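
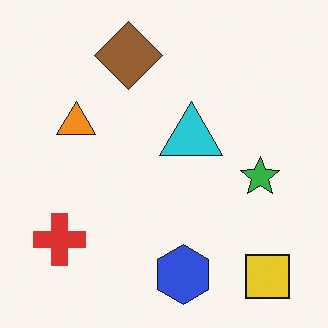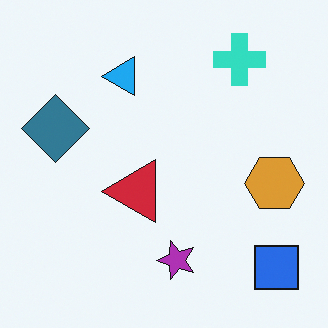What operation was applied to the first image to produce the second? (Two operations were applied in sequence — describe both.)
The second image is the first hue-shifted by a large amount, then transposed (reflected across the top-left ↔ bottom-right diagonal).

Every shape's color has rotated by the same amount around the hue wheel — a uniform hue shift. Shapes have swapped their row and column positions — what was in the top-right is now in the bottom-left — a diagonal reflection.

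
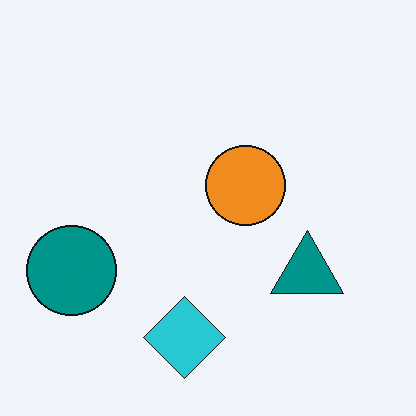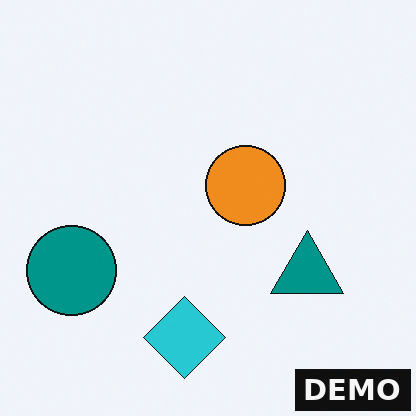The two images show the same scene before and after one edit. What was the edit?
The transformation is: watermarked with the text "DEMO" in the lower-right corner.

A dark label reading "DEMO" appears in the lower-right corner.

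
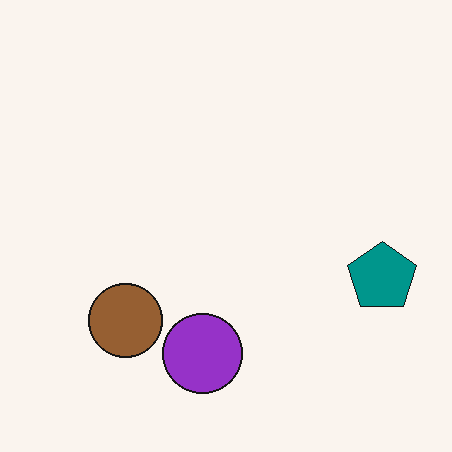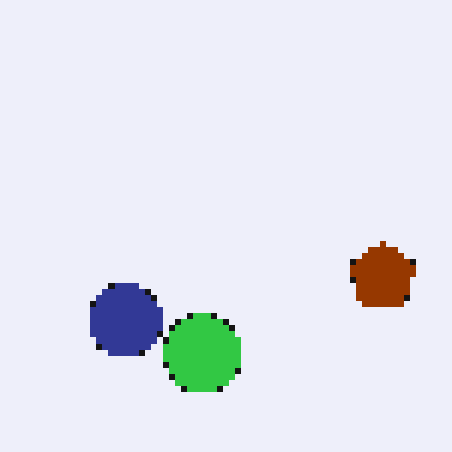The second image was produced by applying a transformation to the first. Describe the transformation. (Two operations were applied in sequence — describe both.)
This is the original image moderately pixelated, then hue-shifted by a large amount.

Shapes are reduced to large square blocks; fine edges and outlines are lost — a downscale-then-upscale (mosaic) effect. Every shape's color has rotated by the same amount around the hue wheel — a uniform hue shift.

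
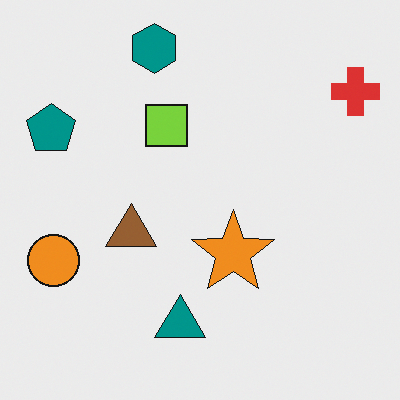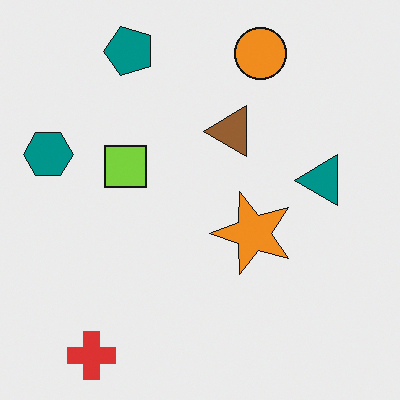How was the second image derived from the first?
The image was transposed (reflected across the top-left ↔ bottom-right diagonal).

Shapes have swapped their row and column positions — what was in the top-right is now in the bottom-left — a diagonal reflection.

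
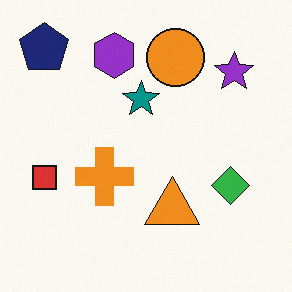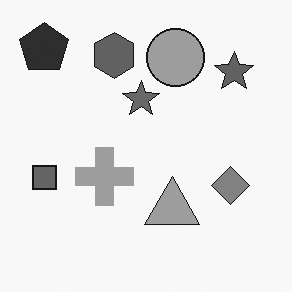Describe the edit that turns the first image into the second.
Converted to grayscale.

All color is removed — every shape is now a shade of grey.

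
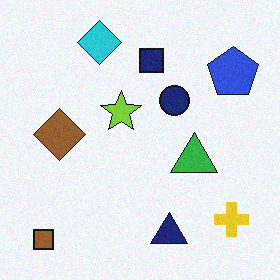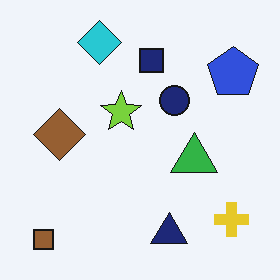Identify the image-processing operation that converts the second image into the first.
This is the original image degraded with subtle gaussian noise.

Random speckle covers the whole image, including the flat background.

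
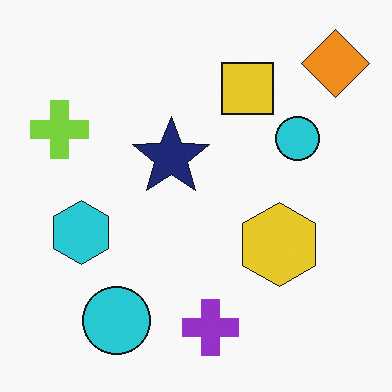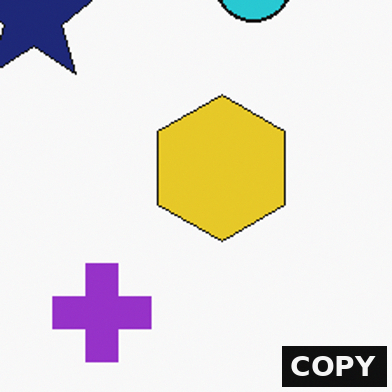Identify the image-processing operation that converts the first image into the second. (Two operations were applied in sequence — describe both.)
The transformation is: cropped to a noticeably smaller region and rescaled, then watermarked with the text "COPY" in the lower-right corner.

The visible shapes are larger and the field of view is narrower; shapes near the original edges may be partly or wholly outside the frame — a crop-and-rescale. A dark label reading "COPY" appears in the lower-right corner.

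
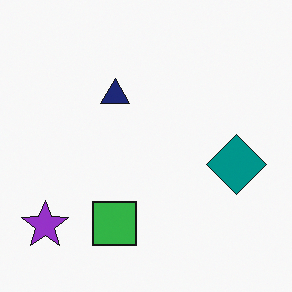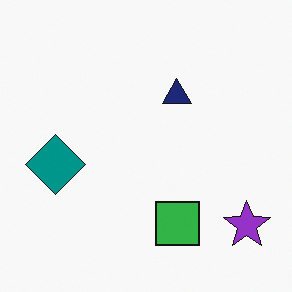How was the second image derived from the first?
The second image is the first flipped horizontally (left ↔ right).

The purple star is in the bottom-left of the first image and the bottom-right of the second — shapes on opposite sides of the vertical midline have swapped in a mirror flip.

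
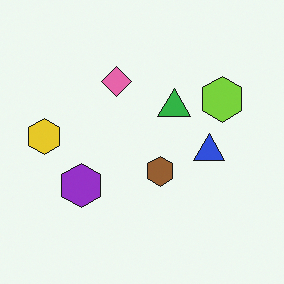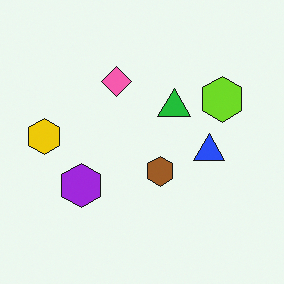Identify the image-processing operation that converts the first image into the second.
This is the original image slightly oversaturated.

All colors are more vivid — a global saturation change.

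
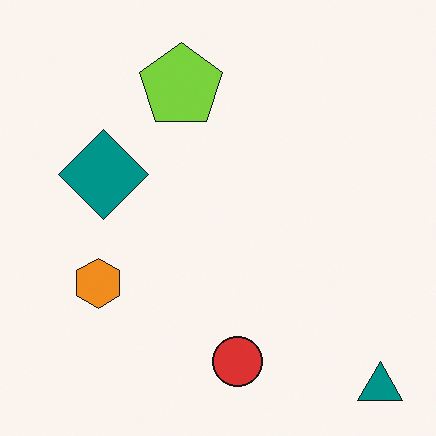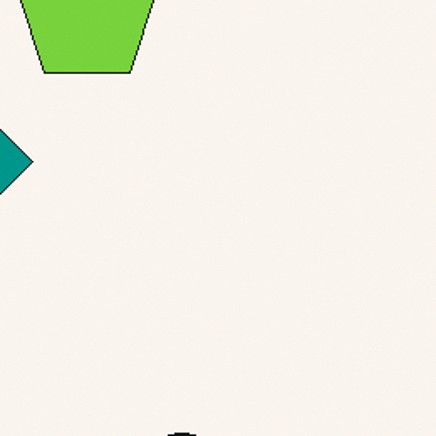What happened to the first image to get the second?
It was cropped tightly and scaled back up.

The visible shapes are larger and the field of view is narrower; shapes near the original edges may be partly or wholly outside the frame — a crop-and-rescale.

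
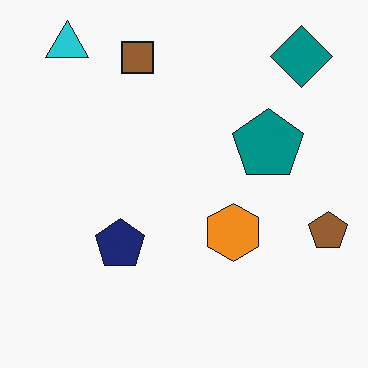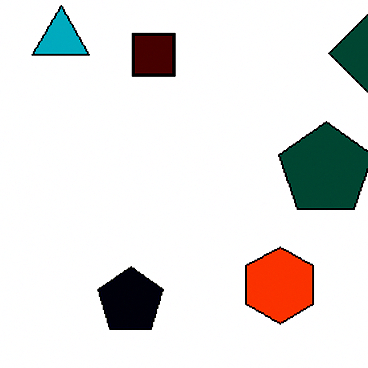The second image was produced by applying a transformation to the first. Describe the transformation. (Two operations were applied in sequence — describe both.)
The transformation is: cropped slightly and scaled back up, then given much higher contrast.

The visible shapes are larger and the field of view is narrower; shapes near the original edges may be partly or wholly outside the frame — a crop-and-rescale. Tones are pushed away from mid-grey across the whole image — a global contrast change.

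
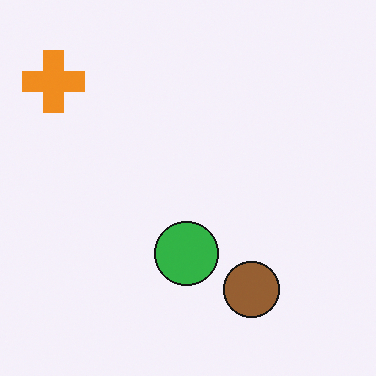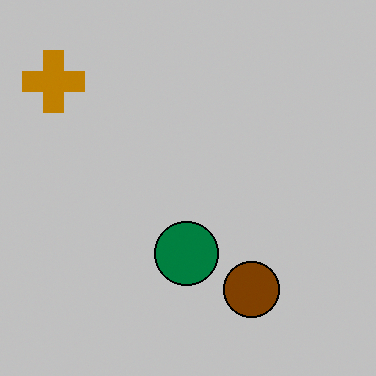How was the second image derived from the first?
Heavily posterized to just a handful of flat colors.

Each flat color has snapped to a coarser quantized level — most visibly, the near-white background has dropped to a flat grey.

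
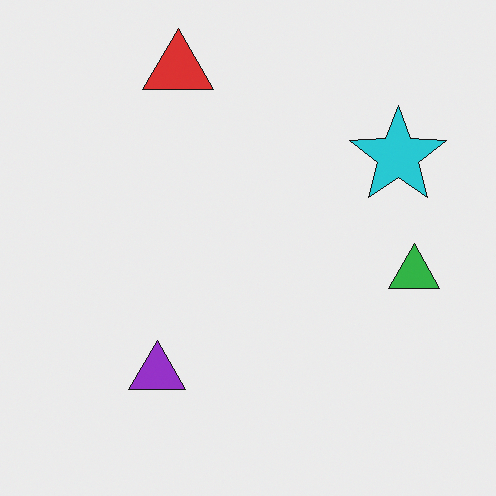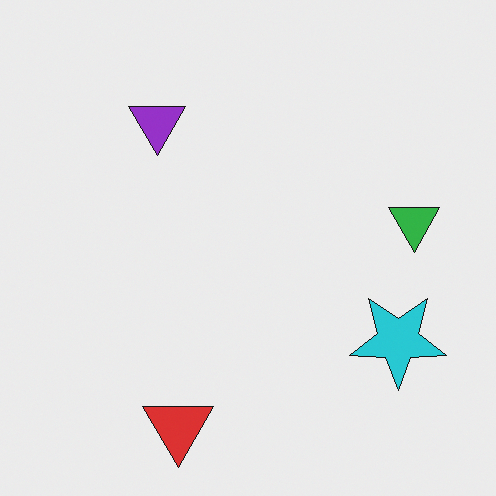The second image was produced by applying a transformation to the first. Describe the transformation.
The second image is the first flipped vertically (top ↔ bottom).

The red triangle is in the top of the first image and the bottom of the second — shapes on opposite sides of the horizontal midline have swapped in a mirror flip.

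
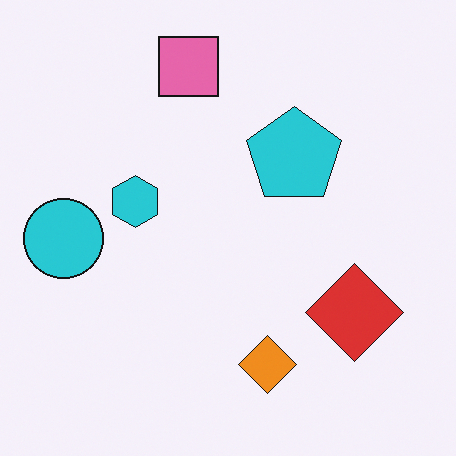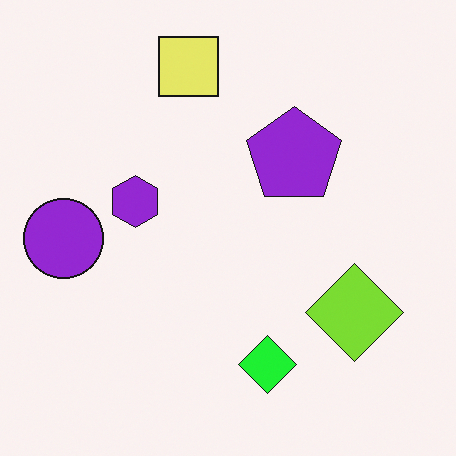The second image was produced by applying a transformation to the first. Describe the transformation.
The second image is the first hue-shifted through roughly a third of the color wheel.

Every shape's color has rotated by the same amount around the hue wheel — a uniform hue shift.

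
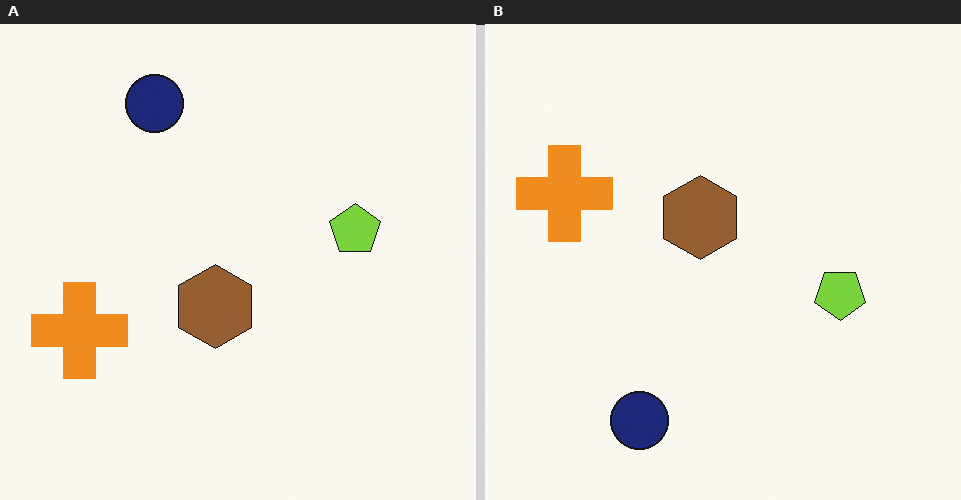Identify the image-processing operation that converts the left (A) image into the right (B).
The transformation is: flipped vertically (top ↔ bottom).

The navy circle is in the top-left of the left (A) image and the bottom-left of the right (B) — shapes on opposite sides of the horizontal midline have swapped in a mirror flip.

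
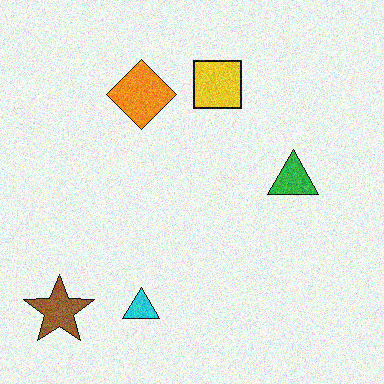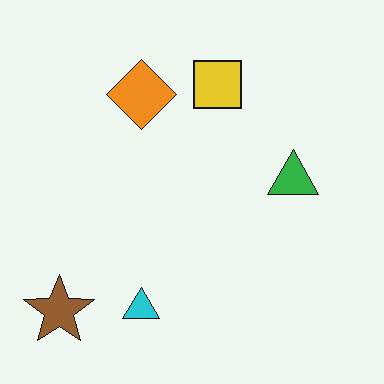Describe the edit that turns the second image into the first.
Degraded with moderate additive noise.

Random speckle covers the whole image, including the flat background.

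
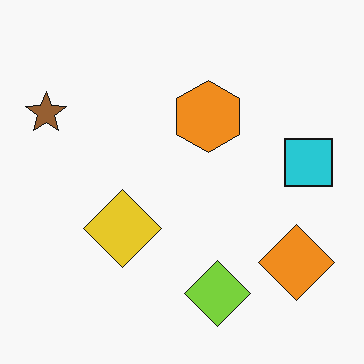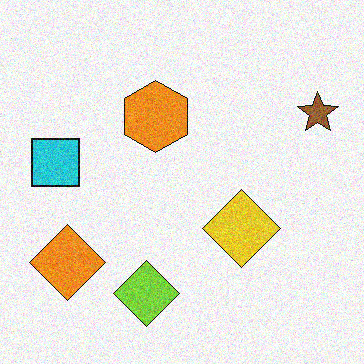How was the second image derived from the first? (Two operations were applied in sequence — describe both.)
The image was flipped horizontally (left ↔ right), then degraded with moderate additive noise.

The brown star is in the top-left of the first image and the top-right of the second — shapes on opposite sides of the vertical midline have swapped in a mirror flip. Random speckle covers the whole image, including the flat background.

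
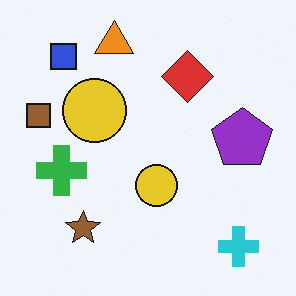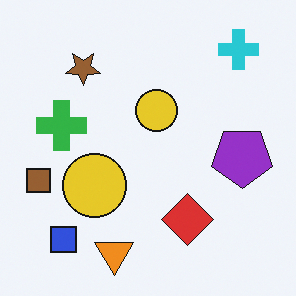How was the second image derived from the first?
The transformation is: flipped vertically (top ↔ bottom).

The orange triangle is in the top of the first image and the bottom of the second — shapes on opposite sides of the horizontal midline have swapped in a mirror flip.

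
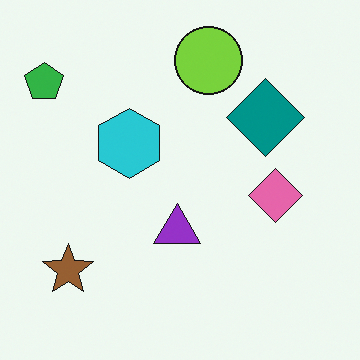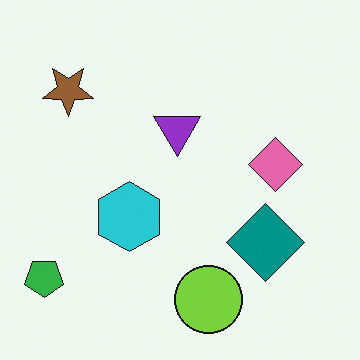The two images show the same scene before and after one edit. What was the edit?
This is the original image flipped vertically (top ↔ bottom).

The lime circle is in the top of the first image and the bottom of the second — shapes on opposite sides of the horizontal midline have swapped in a mirror flip.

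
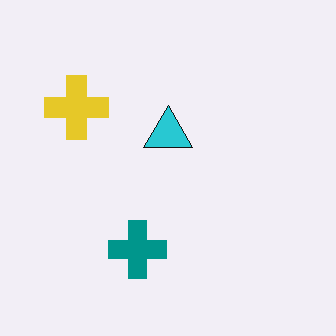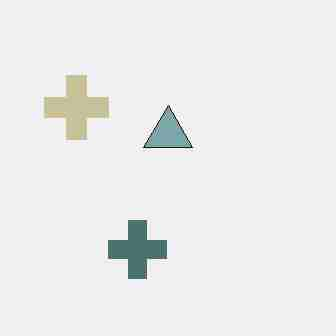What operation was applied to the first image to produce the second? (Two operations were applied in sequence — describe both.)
It was heavily desaturated, then degraded with heavy JPEG compression.

All colors are more muted and greyish — a global saturation change. Blocky 8×8 compression artifacts appear around shape edges and the flat background shows ringing — characteristic JPEG degradation.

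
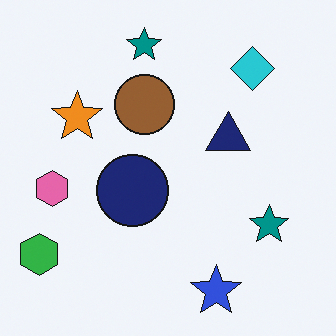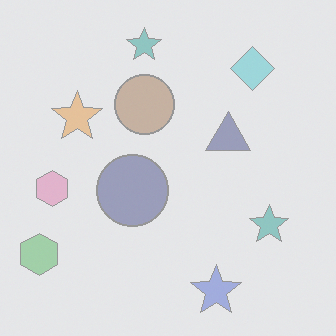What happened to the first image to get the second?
This is the original image washed out (contrast reduced).

Tones are pushed toward mid-grey across the whole image — a global contrast change.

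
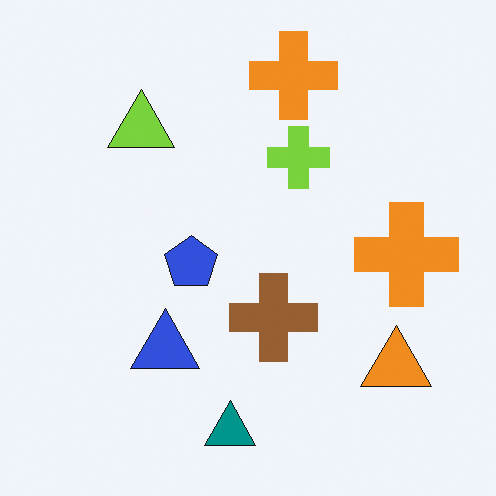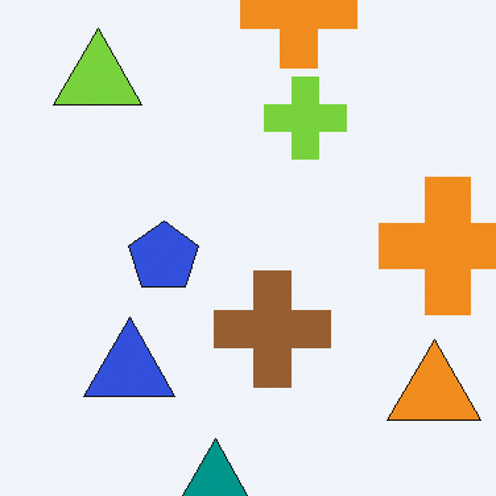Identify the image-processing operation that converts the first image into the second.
The transformation is: cropped to a modestly smaller region and rescaled.

The visible shapes are larger and the field of view is narrower; shapes near the original edges may be partly or wholly outside the frame — a crop-and-rescale.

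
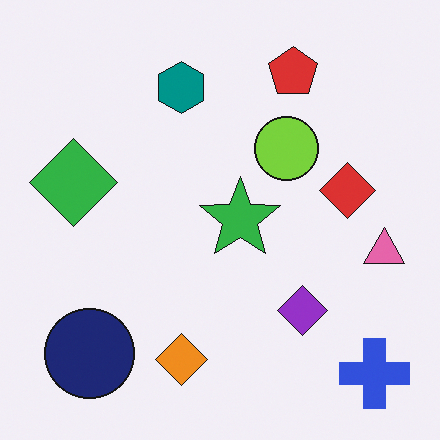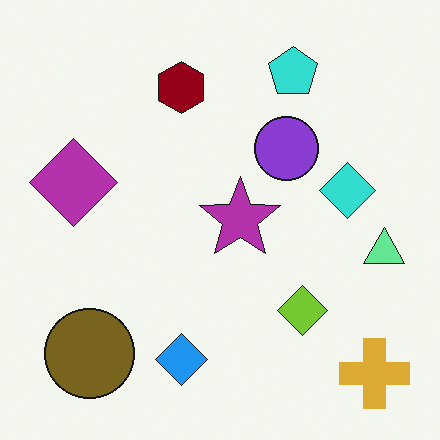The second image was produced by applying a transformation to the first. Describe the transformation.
Hue-shifted by a large amount.

Every shape's color has rotated by the same amount around the hue wheel — a uniform hue shift.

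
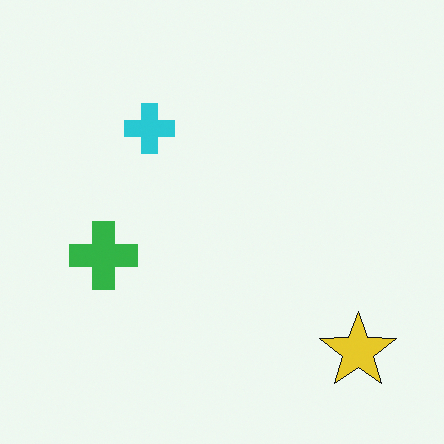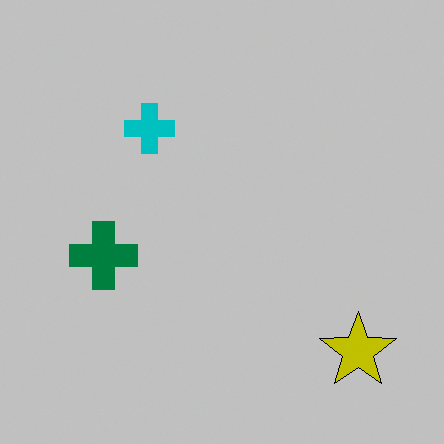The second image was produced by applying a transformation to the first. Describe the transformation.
The transformation is: heavily posterized to just a handful of flat colors.

Each flat color has snapped to a coarser quantized level — most visibly, the near-white background has dropped to a flat grey.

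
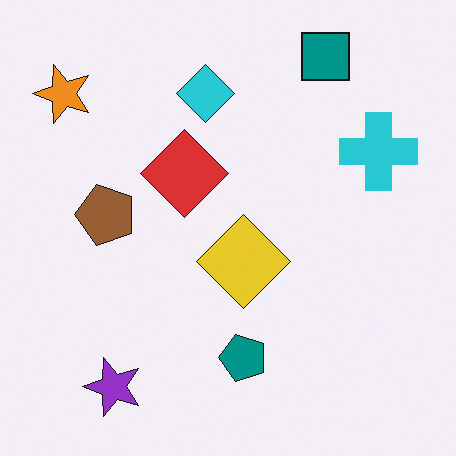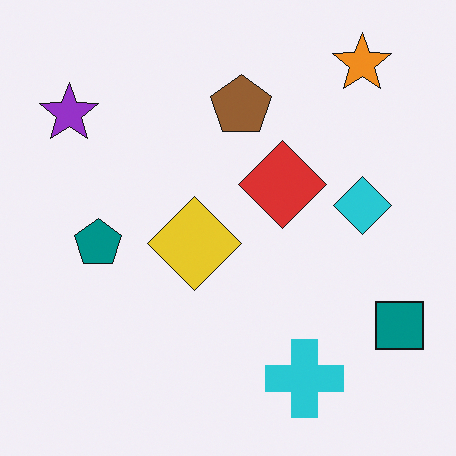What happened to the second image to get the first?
The transformation is: rotated 90° counter-clockwise.

The orange star sits in the top-right of the second image and the top-left of the first — consistent with a whole-image 90° counter-clockwise rotation.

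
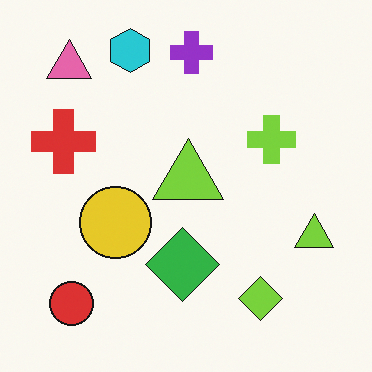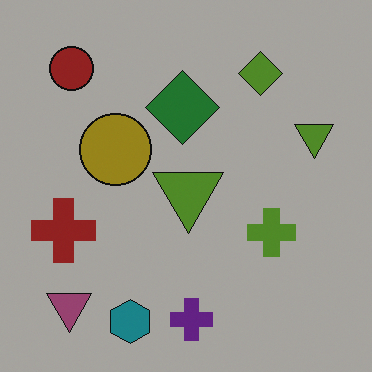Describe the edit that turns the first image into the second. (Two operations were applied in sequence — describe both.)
The second image is the first substantially darkened, then flipped vertically (top ↔ bottom).

Every pixel — background and shapes alike — is uniformly darkened. The cyan hexagon is in the top of the first image and the bottom of the second — shapes on opposite sides of the horizontal midline have swapped in a mirror flip.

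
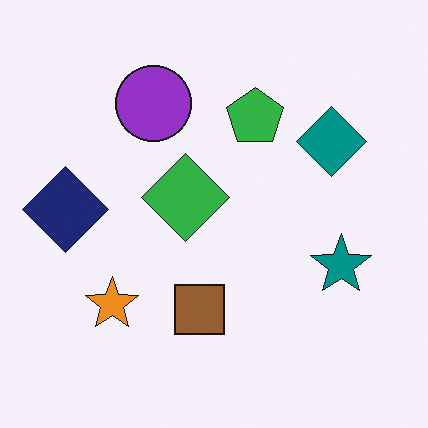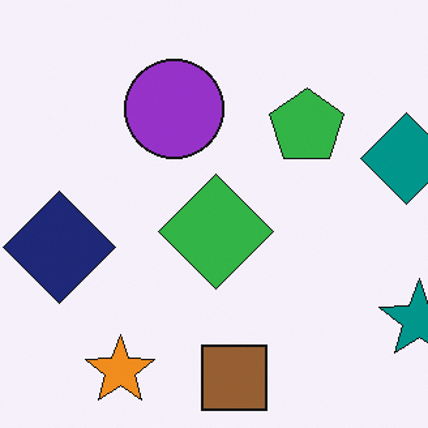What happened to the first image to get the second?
It was cropped to a modestly smaller region and rescaled.

The visible shapes are larger and the field of view is narrower; shapes near the original edges may be partly or wholly outside the frame — a crop-and-rescale.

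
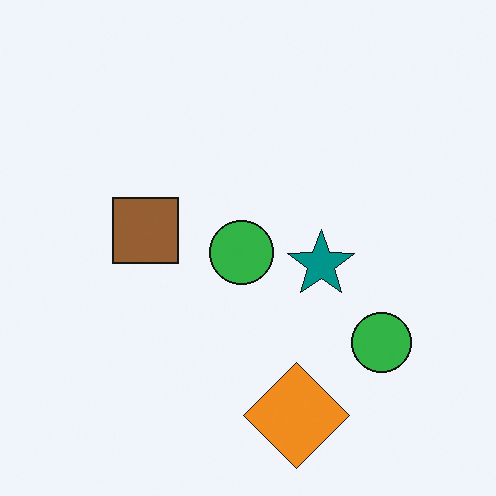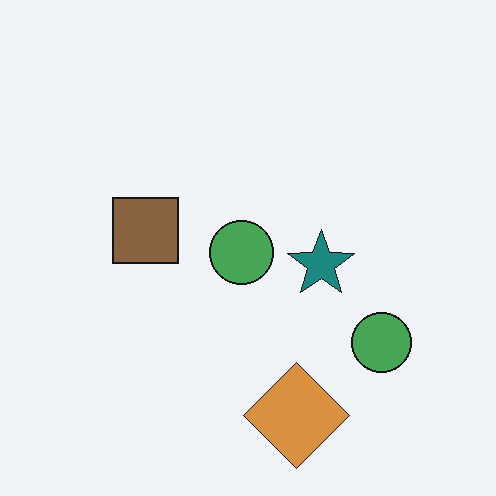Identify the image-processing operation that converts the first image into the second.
It was slightly desaturated.

All colors are more muted and greyish — a global saturation change.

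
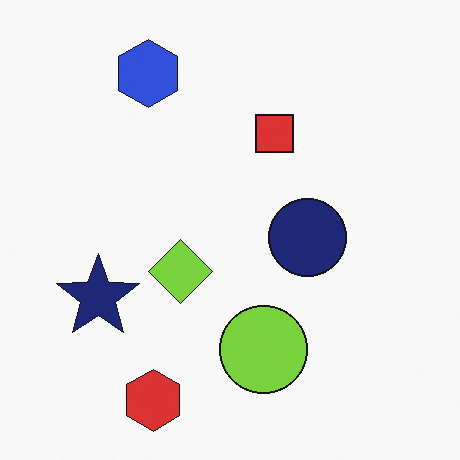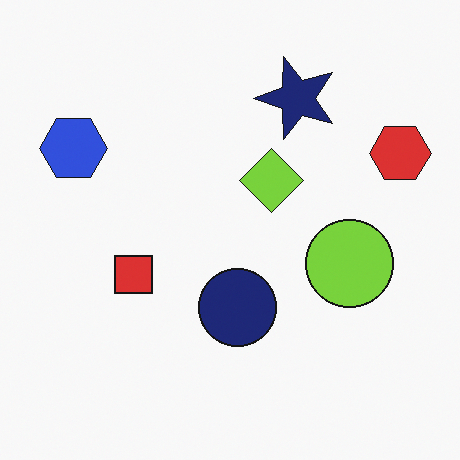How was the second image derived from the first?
The transformation is: transposed (reflected across the top-left ↔ bottom-right diagonal).

Shapes have swapped their row and column positions — what was in the top-right is now in the bottom-left — a diagonal reflection.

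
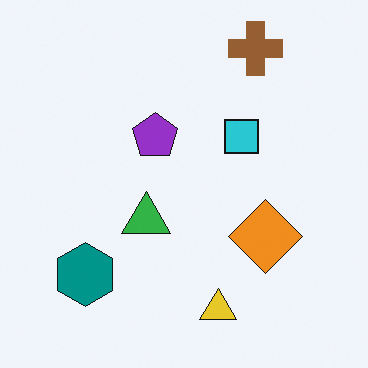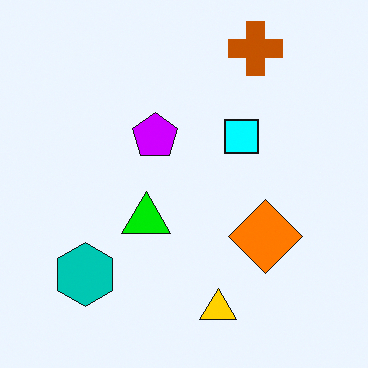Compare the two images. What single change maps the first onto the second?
The transformation is: heavily oversaturated.

All colors are more vivid — a global saturation change.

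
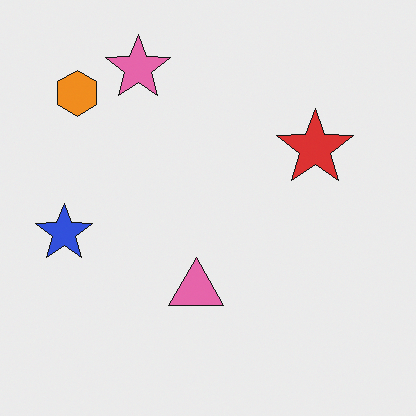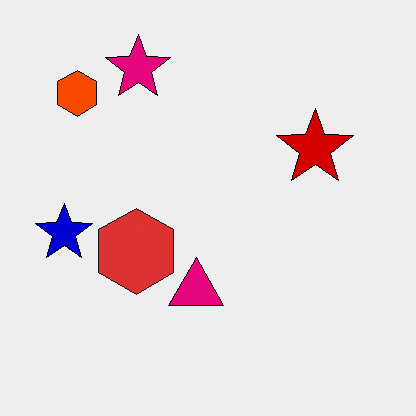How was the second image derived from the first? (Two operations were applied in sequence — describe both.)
This is the original image boosted in contrast, then overlaid with an additional red hexagon.

Tones are pushed away from mid-grey across the whole image — a global contrast change. A red hexagon appears in the second image that is absent from the first.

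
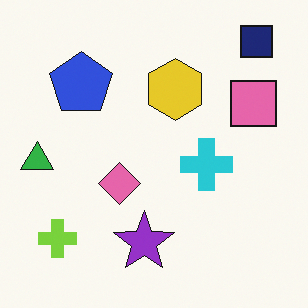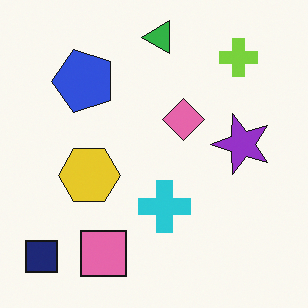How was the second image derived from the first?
The image was transposed (reflected across the top-left ↔ bottom-right diagonal).

Shapes have swapped their row and column positions — what was in the top-right is now in the bottom-left — a diagonal reflection.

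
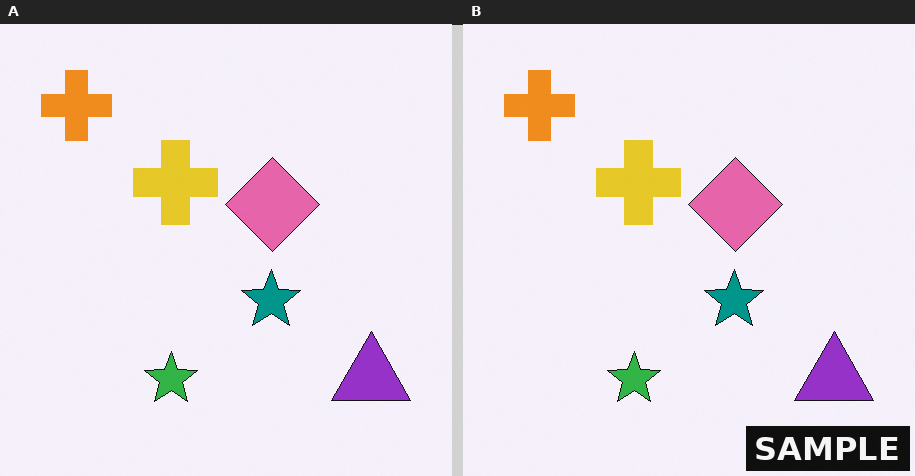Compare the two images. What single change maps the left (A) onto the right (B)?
The image was watermarked with the text "SAMPLE" in the lower-right corner.

A dark label reading "SAMPLE" appears in the lower-right corner.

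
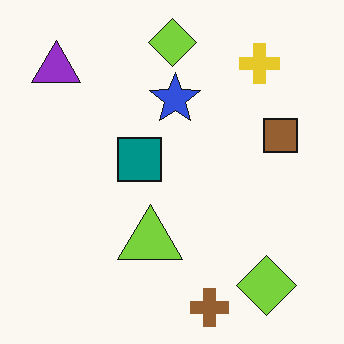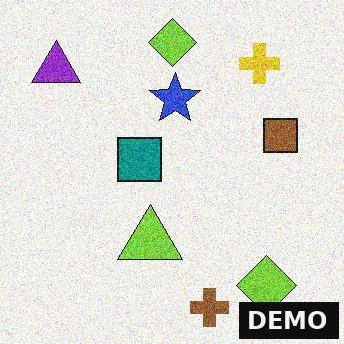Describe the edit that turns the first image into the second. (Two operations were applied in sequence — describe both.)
It was degraded with a thick layer of grain, then watermarked with the text "DEMO" in the lower-right corner.

Random speckle covers the whole image, including the flat background. A dark label reading "DEMO" appears in the lower-right corner.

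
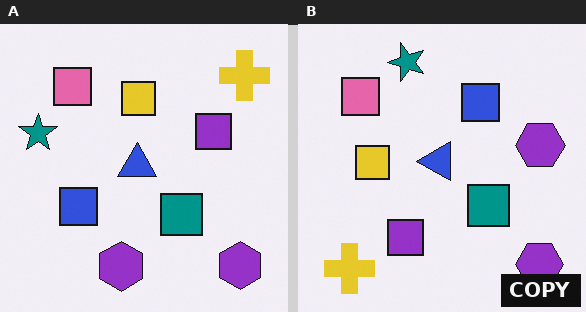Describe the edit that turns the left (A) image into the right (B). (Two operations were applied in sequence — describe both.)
Transposed (reflected across the top-left ↔ bottom-right diagonal), then watermarked with the text "COPY" in the lower-right corner.

Shapes have swapped their row and column positions — what was in the top-right is now in the bottom-left — a diagonal reflection. A dark label reading "COPY" appears in the lower-right corner.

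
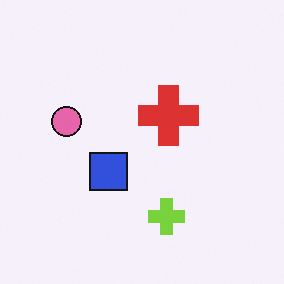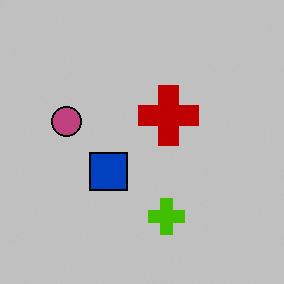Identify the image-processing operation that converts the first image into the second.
The transformation is: heavily posterized to just a handful of flat colors.

Each flat color has snapped to a coarser quantized level — most visibly, the near-white background has dropped to a flat grey.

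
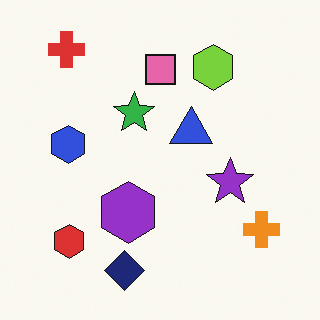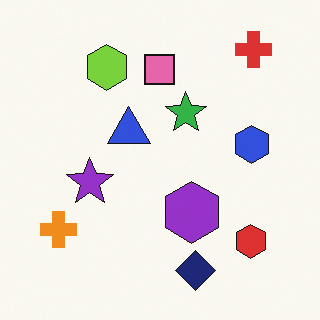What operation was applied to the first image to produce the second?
It was flipped horizontally (left ↔ right).

The orange cross is in the bottom-right of the first image and the bottom-left of the second — shapes on opposite sides of the vertical midline have swapped in a mirror flip.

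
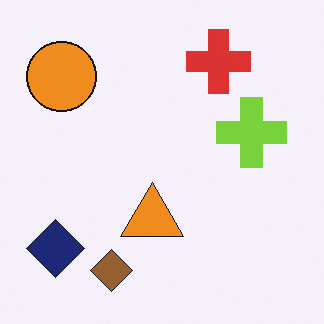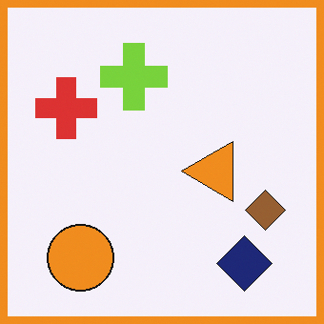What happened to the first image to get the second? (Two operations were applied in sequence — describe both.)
The second image is the first rotated 90° counter-clockwise, then framed with a orange border.

The navy diamond sits in the bottom-left of the first image and the bottom-right of the second — consistent with a whole-image 90° counter-clockwise rotation. A solid orange frame runs around the edge of the second image, with the content slightly shrunk inside it.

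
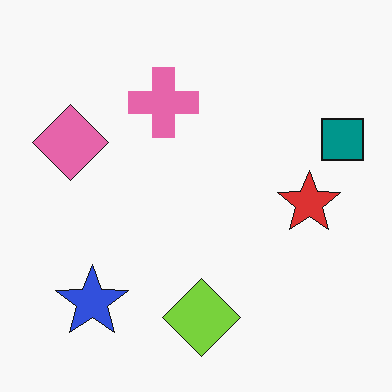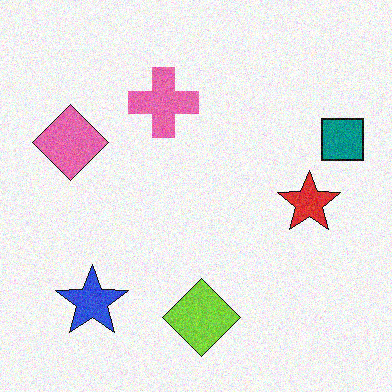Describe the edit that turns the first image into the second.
The transformation is: degraded with visible gaussian noise.

Random speckle covers the whole image, including the flat background.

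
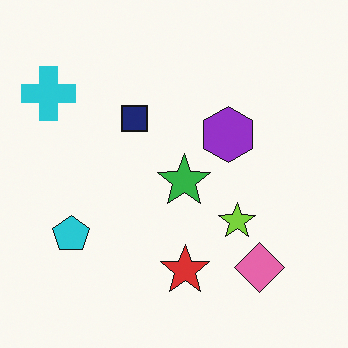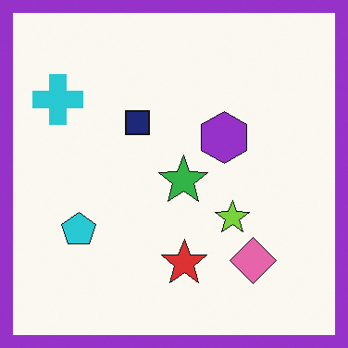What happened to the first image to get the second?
This is the original image framed with a purple border.

A solid purple frame runs around the edge of the second image, with the content slightly shrunk inside it.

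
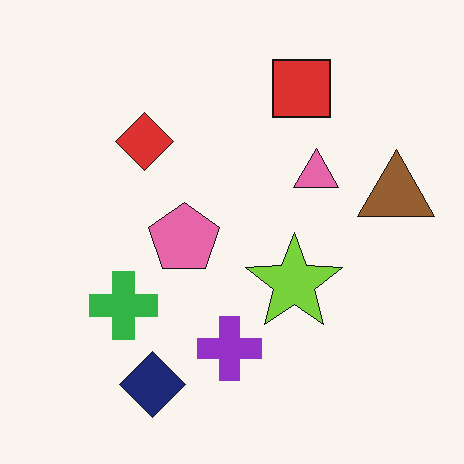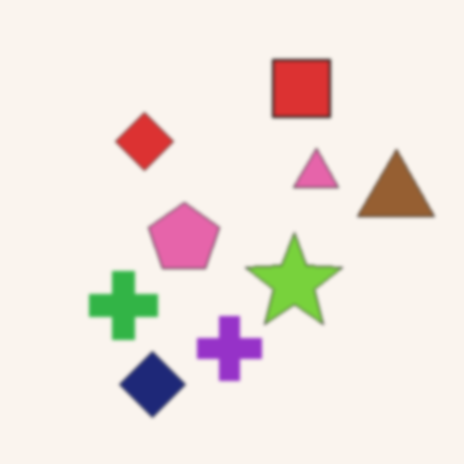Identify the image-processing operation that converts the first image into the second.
This is the original image lightly blurred.

Shape edges and outlines are uniformly softened across the whole image.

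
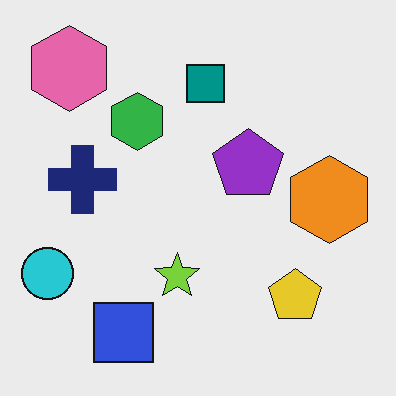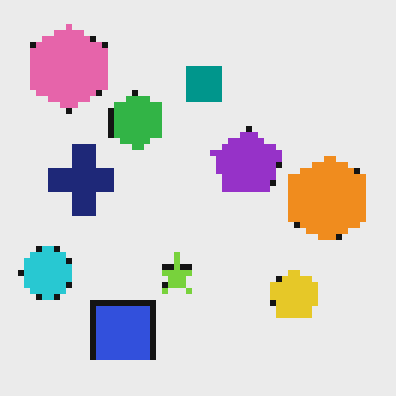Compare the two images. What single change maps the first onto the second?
The second image is the first moderately pixelated.

Shapes are reduced to large square blocks; fine edges and outlines are lost — a downscale-then-upscale (mosaic) effect.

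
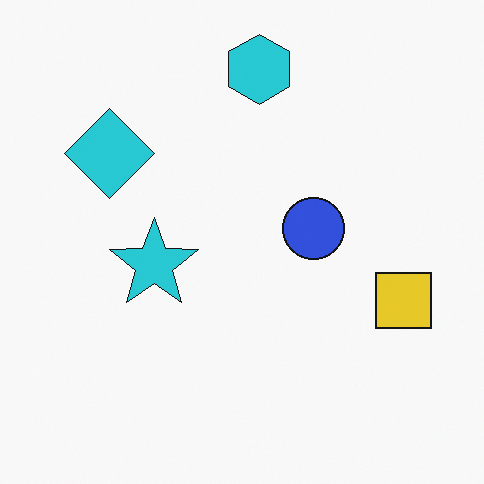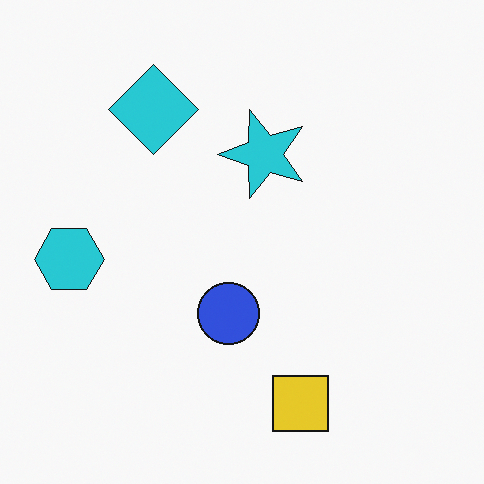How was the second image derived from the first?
The transformation is: transposed (reflected across the top-left ↔ bottom-right diagonal).

Shapes have swapped their row and column positions — what was in the top-right is now in the bottom-left — a diagonal reflection.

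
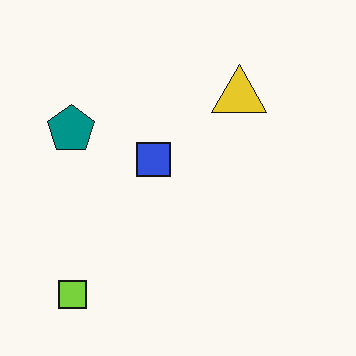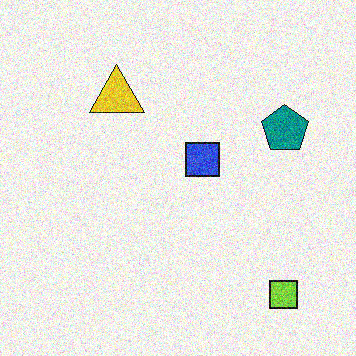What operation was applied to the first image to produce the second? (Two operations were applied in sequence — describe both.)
The second image is the first flipped horizontally (left ↔ right), then degraded with a thick layer of grain.

The teal pentagon is in the left of the first image and the right of the second — shapes on opposite sides of the vertical midline have swapped in a mirror flip. Random speckle covers the whole image, including the flat background.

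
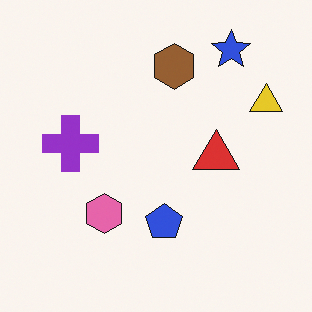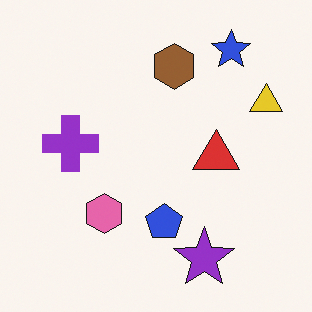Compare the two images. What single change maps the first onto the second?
The second image is the first overlaid with an additional purple star.

A purple star appears in the second image that is absent from the first.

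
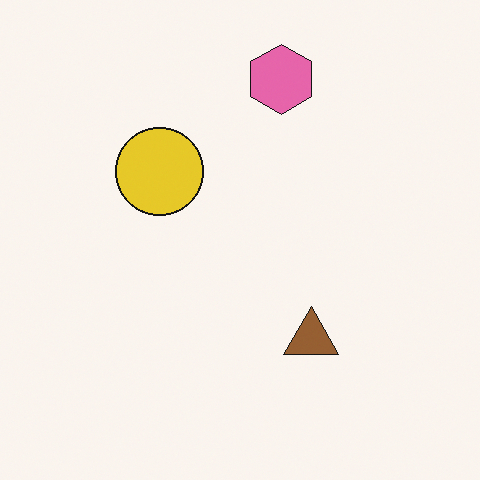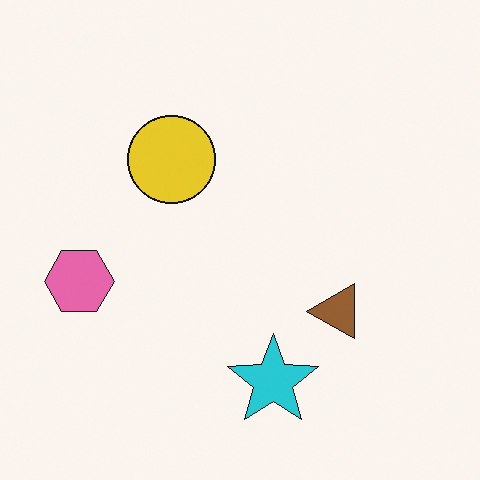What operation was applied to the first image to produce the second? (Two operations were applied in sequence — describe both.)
The transformation is: transposed (reflected across the top-left ↔ bottom-right diagonal), then overlaid with an additional cyan star.

Shapes have swapped their row and column positions — what was in the top-right is now in the bottom-left — a diagonal reflection. A cyan star appears in the second image that is absent from the first.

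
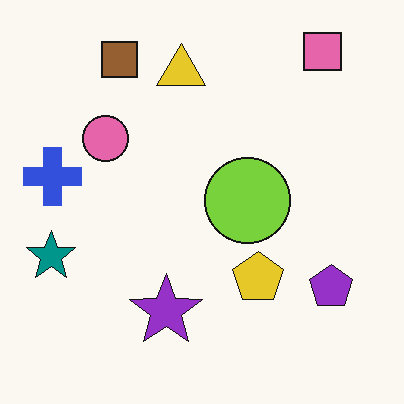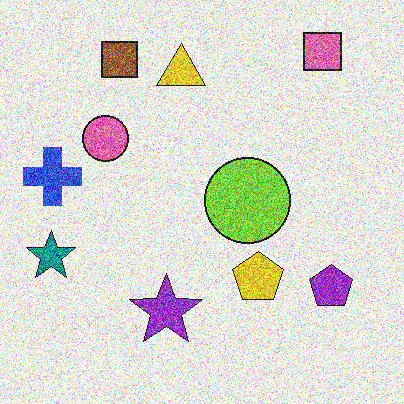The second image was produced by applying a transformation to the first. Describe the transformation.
This is the original image degraded with heavy additive noise.

Random speckle covers the whole image, including the flat background.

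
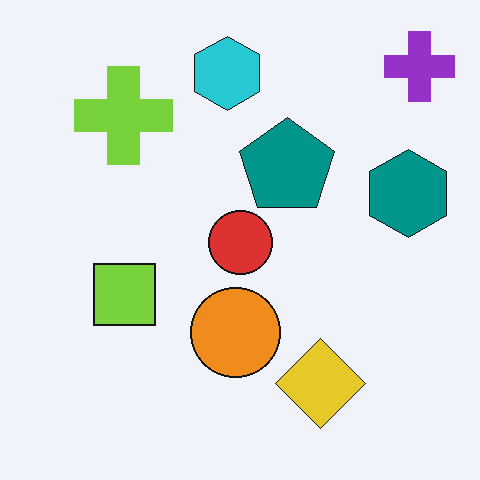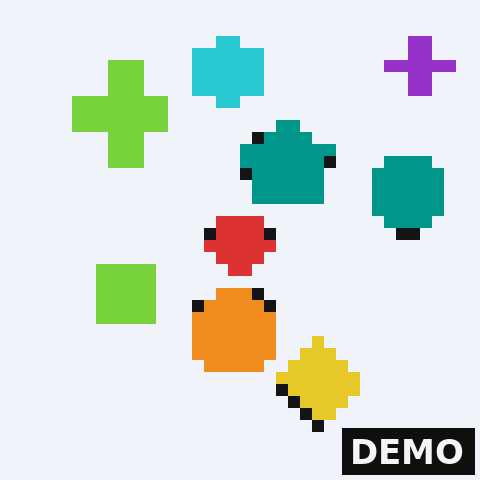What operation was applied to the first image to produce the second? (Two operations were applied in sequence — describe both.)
The image was coarsely pixelated, then watermarked with the text "DEMO" in the lower-right corner.

Shapes are reduced to large square blocks; fine edges and outlines are lost — a downscale-then-upscale (mosaic) effect. A dark label reading "DEMO" appears in the lower-right corner.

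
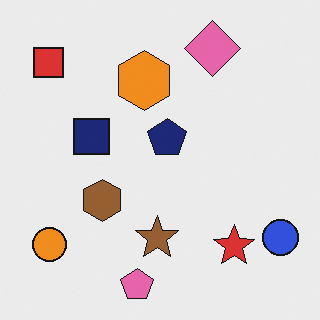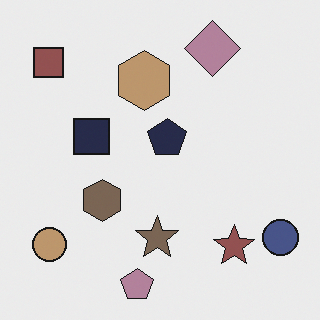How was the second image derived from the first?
The transformation is: made much more muted (saturation change).

All colors are more muted and greyish — a global saturation change.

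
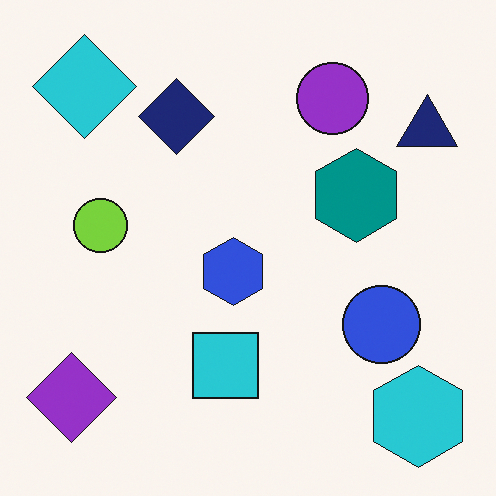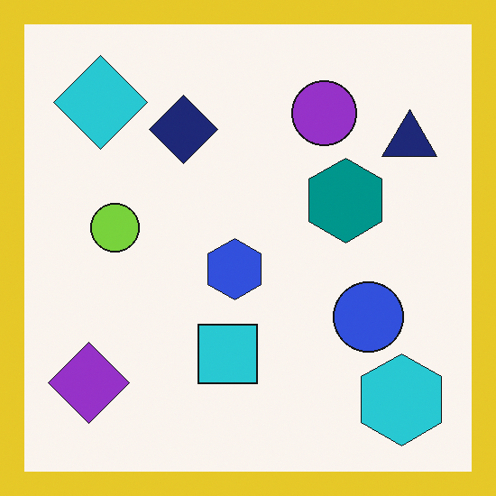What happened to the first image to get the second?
Framed with a yellow border.

A solid yellow frame runs around the edge of the second image, with the content slightly shrunk inside it.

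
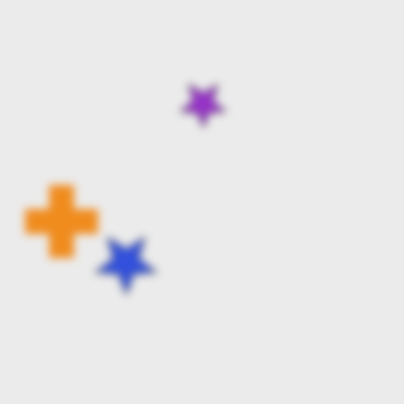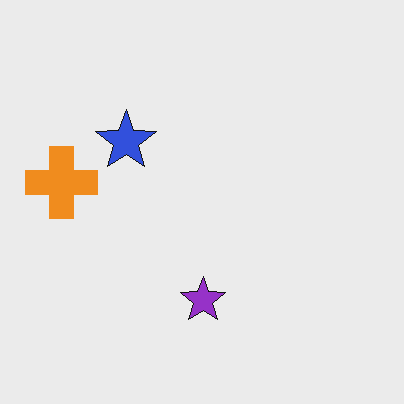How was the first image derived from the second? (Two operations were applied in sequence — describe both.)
It was flipped vertically (top ↔ bottom), then moderately blurred.

The purple star is in the bottom of the second image and the top of the first — shapes on opposite sides of the horizontal midline have swapped in a mirror flip. Shape edges and outlines are uniformly softened across the whole image.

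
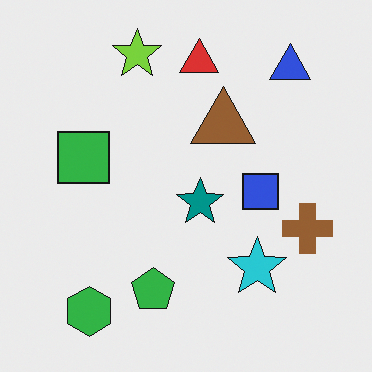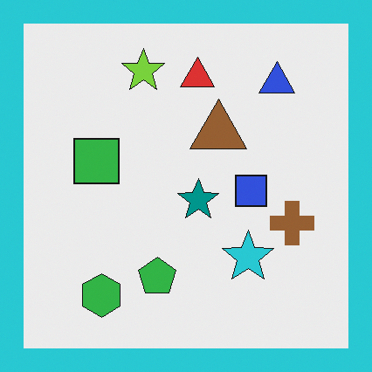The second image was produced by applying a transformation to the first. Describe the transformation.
The image was framed with a cyan border.

A solid cyan frame runs around the edge of the second image, with the content slightly shrunk inside it.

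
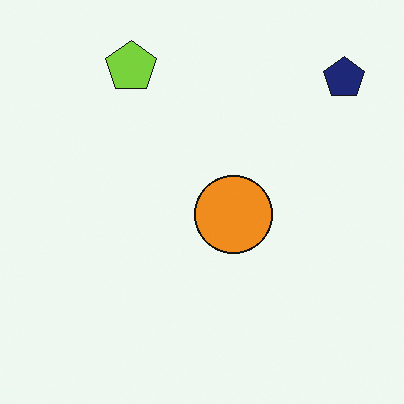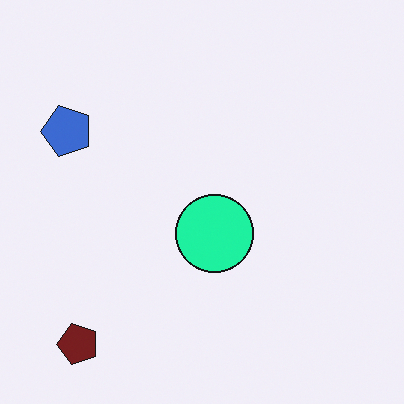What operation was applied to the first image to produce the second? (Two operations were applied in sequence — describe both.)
The second image is the first hue-shifted by a moderate amount, then transposed (reflected across the top-left ↔ bottom-right diagonal).

Every shape's color has rotated by the same amount around the hue wheel — a uniform hue shift. Shapes have swapped their row and column positions — what was in the top-right is now in the bottom-left — a diagonal reflection.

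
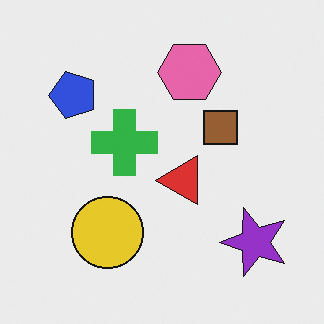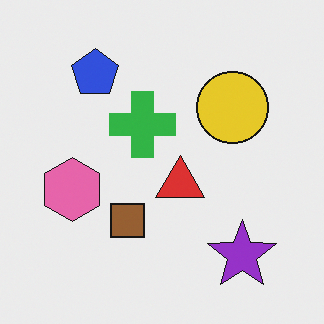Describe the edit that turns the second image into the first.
The image was transposed (reflected across the top-left ↔ bottom-right diagonal).

Shapes have swapped their row and column positions — what was in the top-right is now in the bottom-left — a diagonal reflection.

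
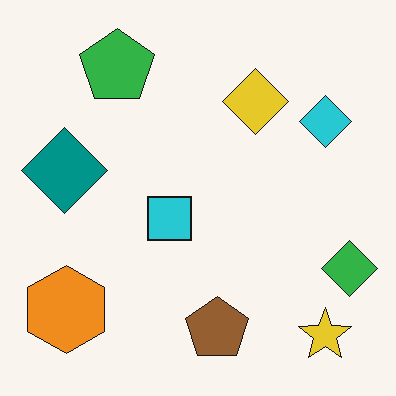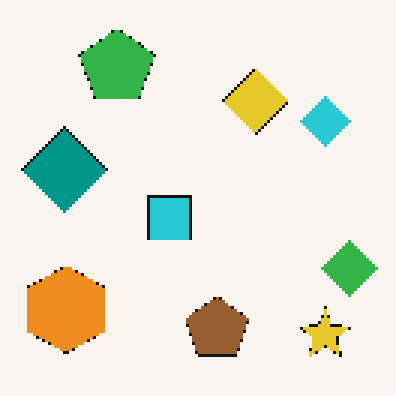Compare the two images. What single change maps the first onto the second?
The transformation is: mildly pixelated.

Shapes are reduced to large square blocks; fine edges and outlines are lost — a downscale-then-upscale (mosaic) effect.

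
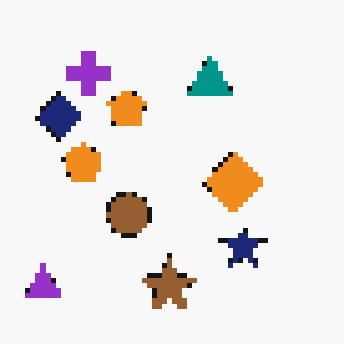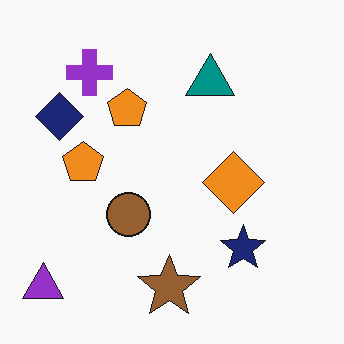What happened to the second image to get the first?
The image was lightly pixelated (a mild mosaic effect).

Shapes are reduced to large square blocks; fine edges and outlines are lost — a downscale-then-upscale (mosaic) effect.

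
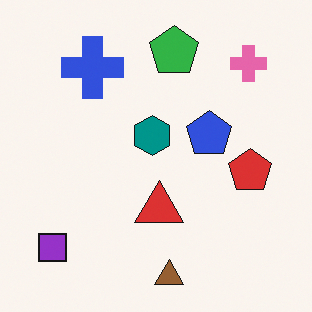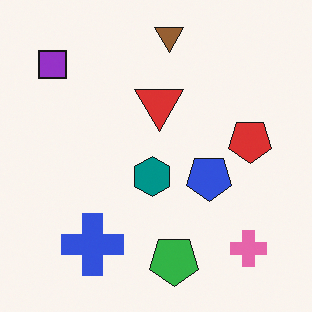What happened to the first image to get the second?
The image was flipped vertically (top ↔ bottom).

The brown triangle is in the bottom of the first image and the top of the second — shapes on opposite sides of the horizontal midline have swapped in a mirror flip.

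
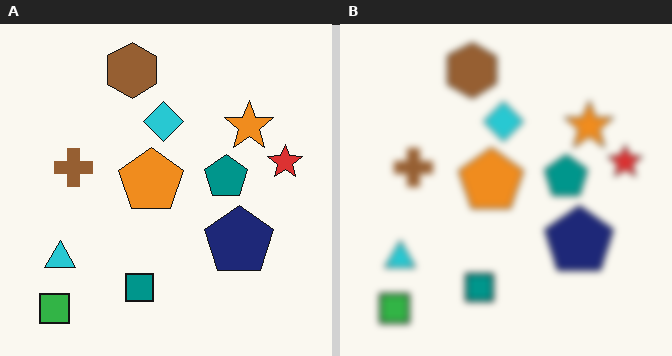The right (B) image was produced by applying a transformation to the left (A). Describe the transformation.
This is the original image moderately blurred.

Shape edges and outlines are uniformly softened across the whole image.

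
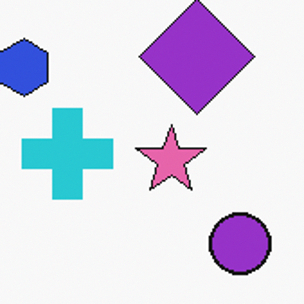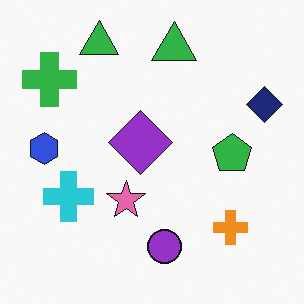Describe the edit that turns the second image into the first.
Cropped tightly and scaled back up.

The visible shapes are larger and the field of view is narrower; shapes near the original edges may be partly or wholly outside the frame — a crop-and-rescale.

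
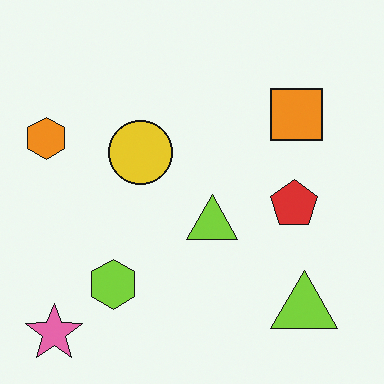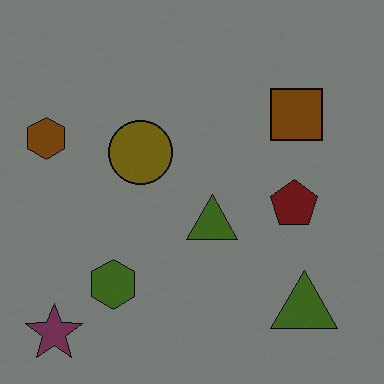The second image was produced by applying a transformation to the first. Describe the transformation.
This is the original image darkened a lot.

Every pixel — background and shapes alike — is uniformly darkened.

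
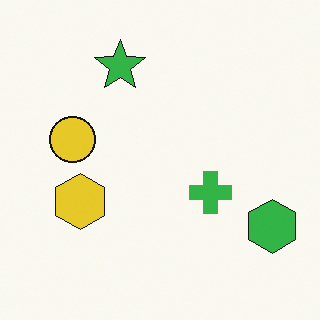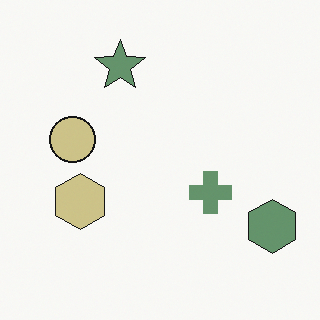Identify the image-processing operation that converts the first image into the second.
The transformation is: heavily desaturated.

All colors are more muted and greyish — a global saturation change.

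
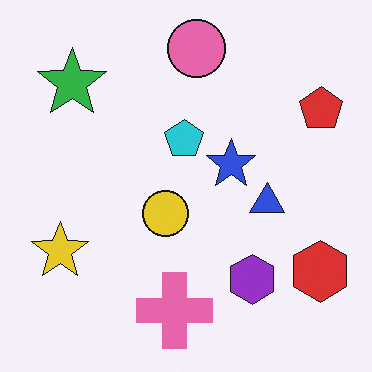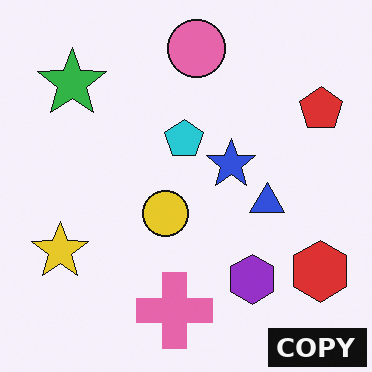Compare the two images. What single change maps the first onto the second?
The transformation is: watermarked with the text "COPY" in the lower-right corner.

A dark label reading "COPY" appears in the lower-right corner.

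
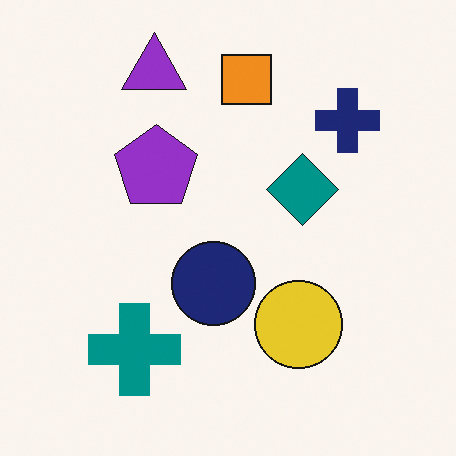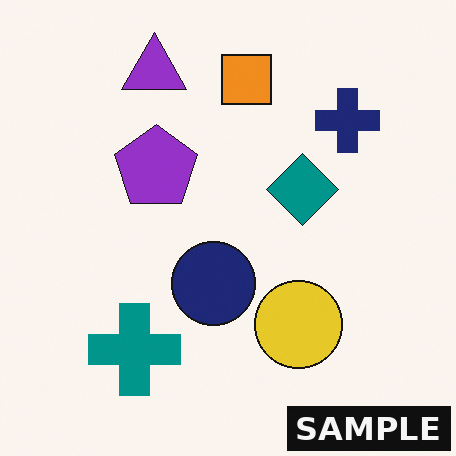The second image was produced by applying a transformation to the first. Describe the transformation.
It was watermarked with the text "SAMPLE" in the lower-right corner.

A dark label reading "SAMPLE" appears in the lower-right corner.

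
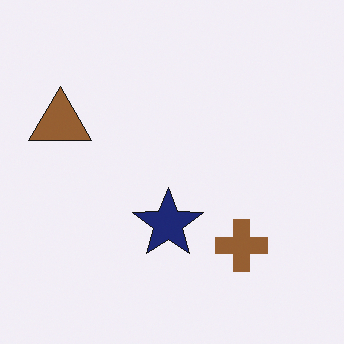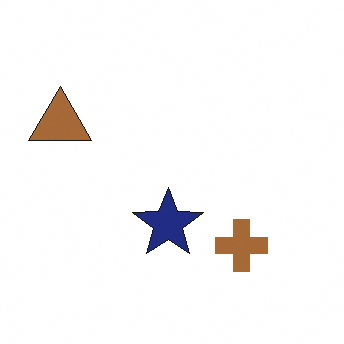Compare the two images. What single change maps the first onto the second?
It was brightened a little.

Every pixel — background and shapes alike — is uniformly brightened.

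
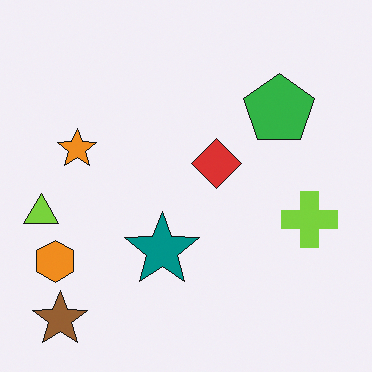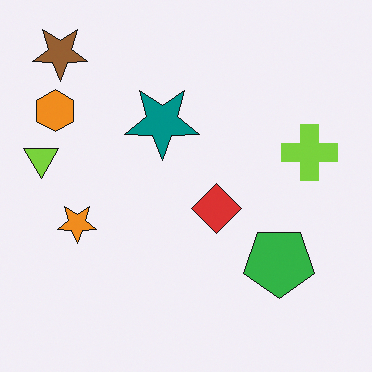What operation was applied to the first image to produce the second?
It was flipped vertically (top ↔ bottom).

The brown star is in the bottom-left of the first image and the top-left of the second — shapes on opposite sides of the horizontal midline have swapped in a mirror flip.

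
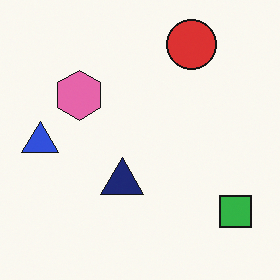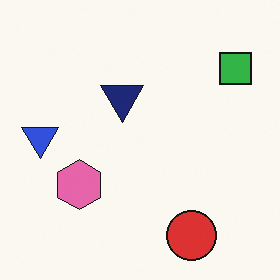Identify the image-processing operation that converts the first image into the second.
It was flipped vertically (top ↔ bottom).

The red circle is in the top-right of the first image and the bottom-right of the second — shapes on opposite sides of the horizontal midline have swapped in a mirror flip.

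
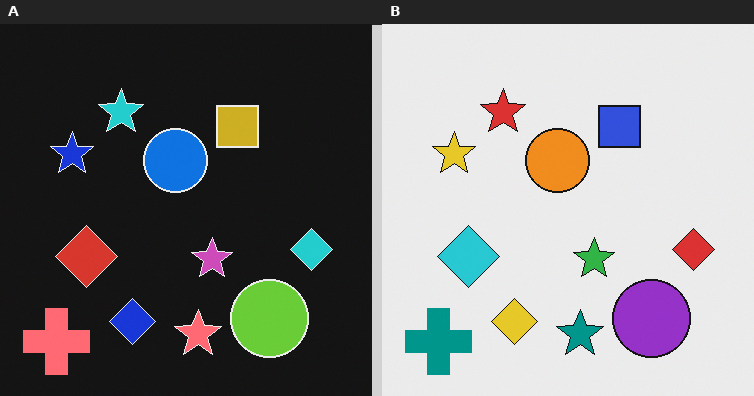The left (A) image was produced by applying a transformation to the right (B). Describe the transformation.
Color-inverted (negative).

The light background has become dark and every shape's color is its complement — a photographic negative.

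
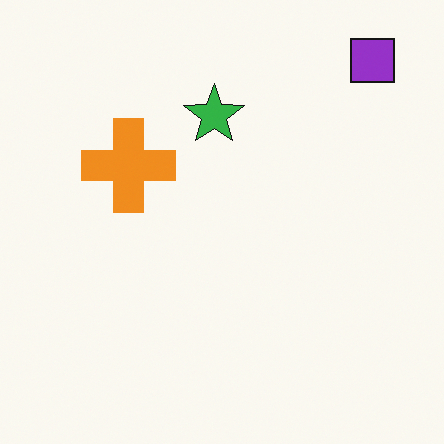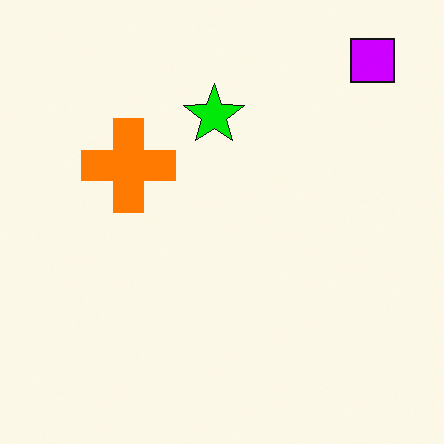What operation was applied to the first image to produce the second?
Made much more vivid (saturation change).

All colors are more vivid — a global saturation change.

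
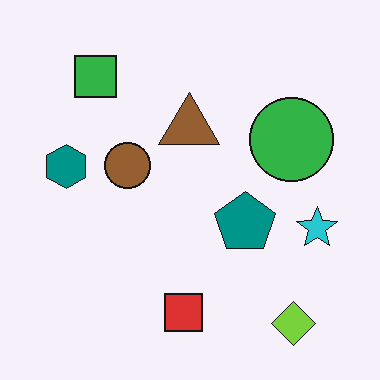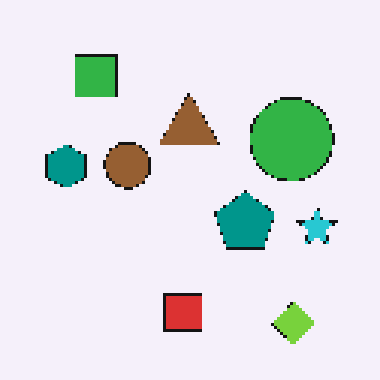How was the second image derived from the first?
It was mildly pixelated.

Shapes are reduced to large square blocks; fine edges and outlines are lost — a downscale-then-upscale (mosaic) effect.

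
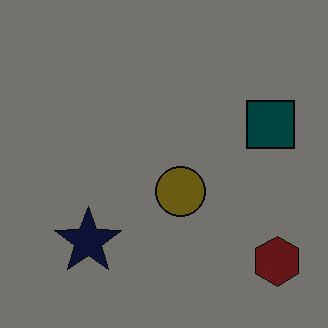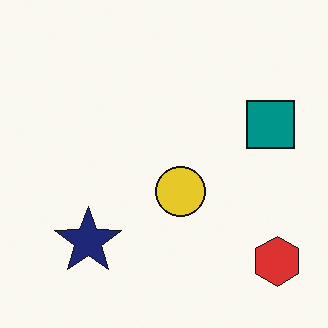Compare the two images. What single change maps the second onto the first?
Darkened a lot.

Every pixel — background and shapes alike — is uniformly darkened.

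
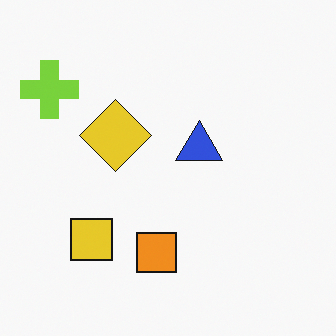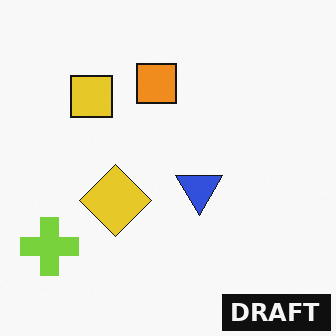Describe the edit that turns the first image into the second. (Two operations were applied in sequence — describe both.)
Flipped vertically (top ↔ bottom), then watermarked with the text "DRAFT" in the lower-right corner.

The orange square is in the bottom of the first image and the top of the second — shapes on opposite sides of the horizontal midline have swapped in a mirror flip. A dark label reading "DRAFT" appears in the lower-right corner.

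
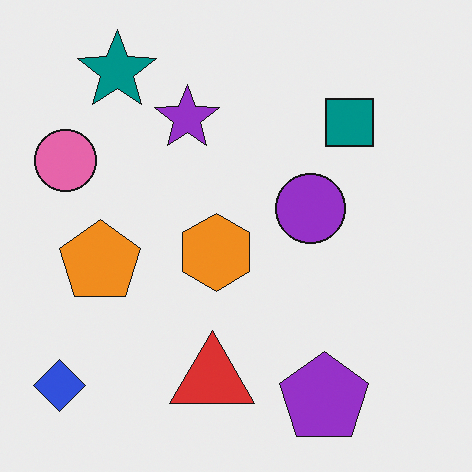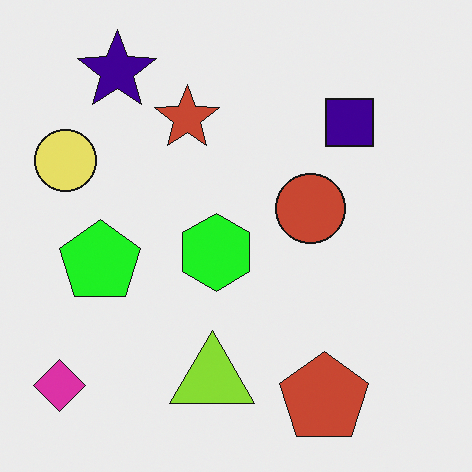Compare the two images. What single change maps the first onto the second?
This is the original image hue-shifted through roughly a third of the color wheel.

Every shape's color has rotated by the same amount around the hue wheel — a uniform hue shift.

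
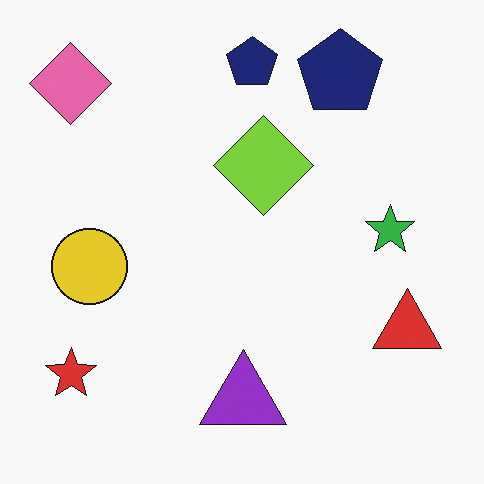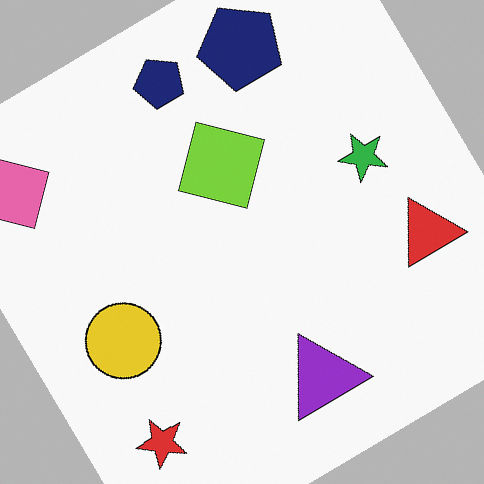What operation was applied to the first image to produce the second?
Rotated counter-clockwise by a large amount — several tens of degrees.

Every shape is tilted by the same angle and the image corners show triangular fill wedges — a whole-image rotation by a non-right angle.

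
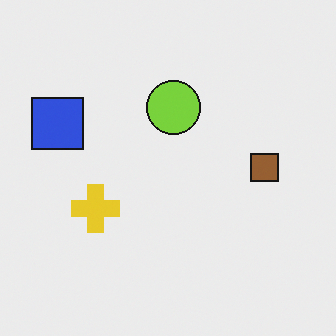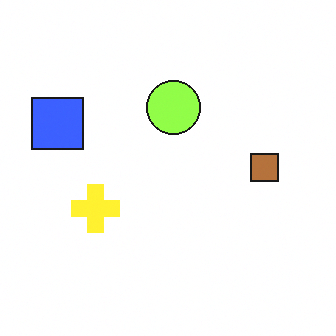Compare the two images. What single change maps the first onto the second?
Brightened a little.

Every pixel — background and shapes alike — is uniformly brightened.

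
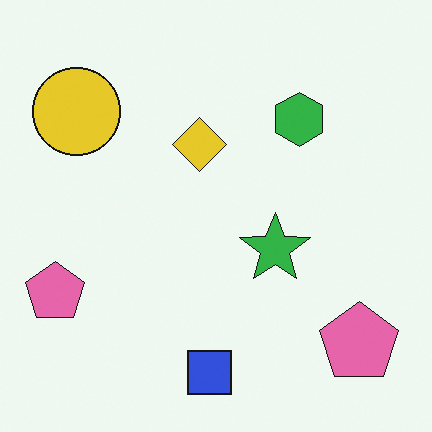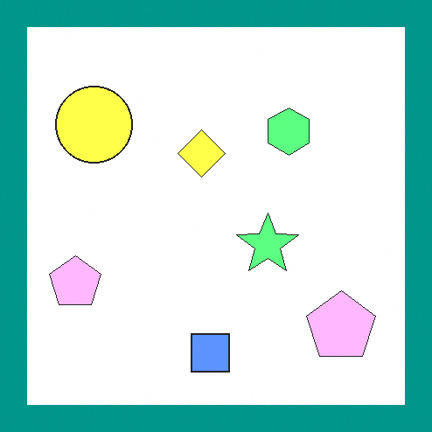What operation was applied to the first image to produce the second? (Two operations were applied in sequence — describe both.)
This is the original image noticeably brightened, then framed with a teal border.

Every pixel — background and shapes alike — is uniformly brightened. A solid teal frame runs around the edge of the second image, with the content slightly shrunk inside it.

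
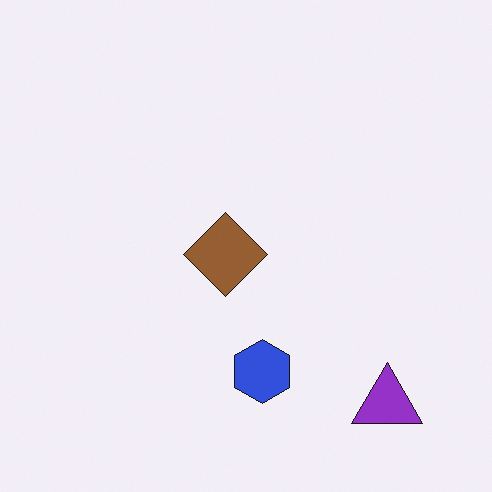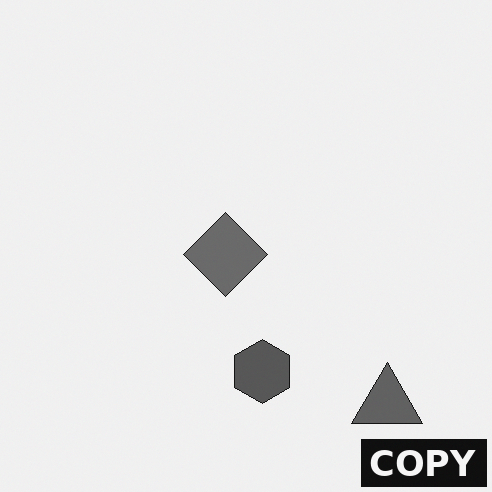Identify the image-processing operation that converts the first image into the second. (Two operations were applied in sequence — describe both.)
It was converted to grayscale, then watermarked with the text "COPY" in the lower-right corner.

All color is removed — every shape is now a shade of grey. A dark label reading "COPY" appears in the lower-right corner.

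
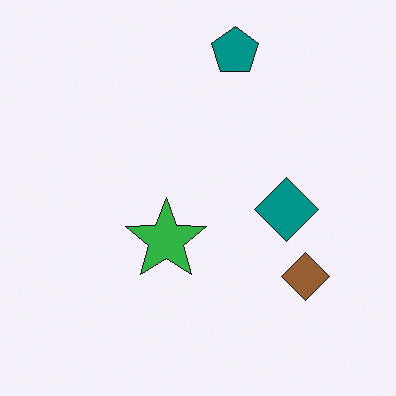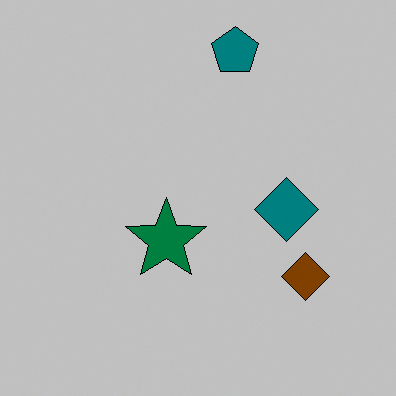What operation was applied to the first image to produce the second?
Heavily posterized to just a handful of flat colors.

Each flat color has snapped to a coarser quantized level — most visibly, the near-white background has dropped to a flat grey.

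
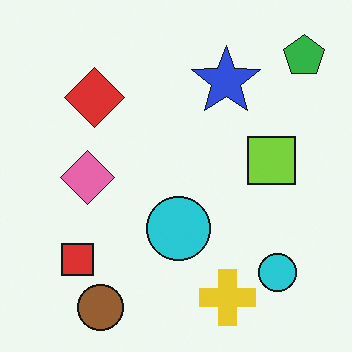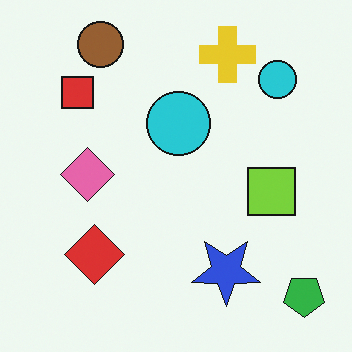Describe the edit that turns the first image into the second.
The transformation is: flipped vertically (top ↔ bottom).

The brown circle is in the bottom-left of the first image and the top-left of the second — shapes on opposite sides of the horizontal midline have swapped in a mirror flip.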